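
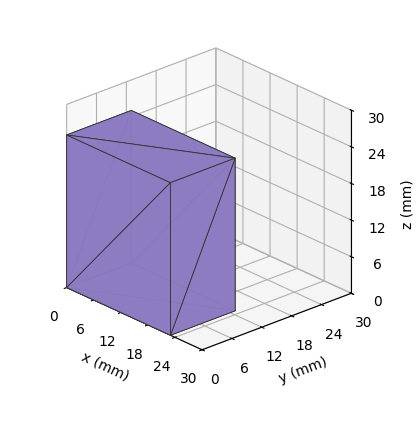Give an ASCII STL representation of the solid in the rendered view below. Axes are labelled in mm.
Reading the render: the shape is a rectangular box, roughly 23 × 13 mm footprint and 25 mm tall (dimensions read to the nearest mm from the axis ticks). For the STL, each face is triangulated and given an outward normal.

solid part
  facet normal 0.0000 0.0000 -1.0000
    outer loop
      vertex 23.00 13.00 0.00
      vertex 23.00 0.00 0.00
      vertex 0.00 0.00 0.00
    endloop
  endfacet
  facet normal 0.0000 0.0000 -1.0000
    outer loop
      vertex 0.00 13.00 0.00
      vertex 23.00 13.00 0.00
      vertex 0.00 0.00 0.00
    endloop
  endfacet
  facet normal 0.0000 0.0000 1.0000
    outer loop
      vertex 0.00 0.00 25.00
      vertex 23.00 0.00 25.00
      vertex 23.00 13.00 25.00
    endloop
  endfacet
  facet normal 0.0000 0.0000 1.0000
    outer loop
      vertex 0.00 0.00 25.00
      vertex 23.00 13.00 25.00
      vertex 0.00 13.00 25.00
    endloop
  endfacet
  facet normal 0.0000 -1.0000 0.0000
    outer loop
      vertex 0.00 0.00 0.00
      vertex 23.00 0.00 0.00
      vertex 23.00 0.00 25.00
    endloop
  endfacet
  facet normal 0.0000 -1.0000 0.0000
    outer loop
      vertex 0.00 0.00 0.00
      vertex 23.00 0.00 25.00
      vertex 0.00 0.00 25.00
    endloop
  endfacet
  facet normal 0.0000 1.0000 0.0000
    outer loop
      vertex 23.00 13.00 25.00
      vertex 23.00 13.00 0.00
      vertex 0.00 13.00 0.00
    endloop
  endfacet
  facet normal 0.0000 1.0000 0.0000
    outer loop
      vertex 0.00 13.00 25.00
      vertex 23.00 13.00 25.00
      vertex 0.00 13.00 0.00
    endloop
  endfacet
  facet normal -1.0000 0.0000 0.0000
    outer loop
      vertex 0.00 13.00 25.00
      vertex 0.00 13.00 0.00
      vertex 0.00 0.00 0.00
    endloop
  endfacet
  facet normal -1.0000 0.0000 0.0000
    outer loop
      vertex 0.00 0.00 25.00
      vertex 0.00 13.00 25.00
      vertex 0.00 0.00 0.00
    endloop
  endfacet
  facet normal 1.0000 0.0000 0.0000
    outer loop
      vertex 23.00 0.00 0.00
      vertex 23.00 13.00 0.00
      vertex 23.00 13.00 25.00
    endloop
  endfacet
  facet normal 1.0000 0.0000 0.0000
    outer loop
      vertex 23.00 0.00 0.00
      vertex 23.00 13.00 25.00
      vertex 23.00 0.00 25.00
    endloop
  endfacet
endsolid part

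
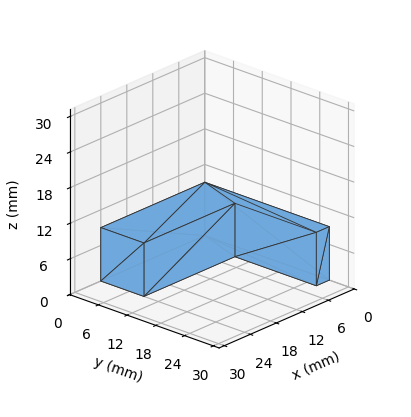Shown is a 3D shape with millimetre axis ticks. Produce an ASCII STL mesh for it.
Reading the render: the shape is an L-shaped prism: outer 24 × 26 mm, arm thicknesses ≈ 9 mm (horizontal) and 3 mm (vertical), extruded 9 mm in z (dimensions read to the nearest mm from the axis ticks). For the STL, each face is triangulated and given an outward normal.

solid part
  facet normal 0.0000 0.0000 -1.0000
    outer loop
      vertex 24.000 9.000 0.000
      vertex 24.000 0.000 0.000
      vertex 0.000 0.000 0.000
    endloop
  endfacet
  facet normal 0.0000 0.0000 -1.0000
    outer loop
      vertex 3.000 9.000 0.000
      vertex 24.000 9.000 0.000
      vertex 0.000 0.000 0.000
    endloop
  endfacet
  facet normal 0.0000 0.0000 -1.0000
    outer loop
      vertex 3.000 26.000 0.000
      vertex 3.000 9.000 0.000
      vertex 0.000 0.000 0.000
    endloop
  endfacet
  facet normal 0.0000 0.0000 -1.0000
    outer loop
      vertex 0.000 26.000 0.000
      vertex 3.000 26.000 0.000
      vertex 0.000 0.000 0.000
    endloop
  endfacet
  facet normal 0.0000 0.0000 1.0000
    outer loop
      vertex 0.000 0.000 9.000
      vertex 24.000 0.000 9.000
      vertex 24.000 9.000 9.000
    endloop
  endfacet
  facet normal 0.0000 0.0000 1.0000
    outer loop
      vertex 0.000 0.000 9.000
      vertex 24.000 9.000 9.000
      vertex 3.000 9.000 9.000
    endloop
  endfacet
  facet normal 0.0000 0.0000 1.0000
    outer loop
      vertex 0.000 0.000 9.000
      vertex 3.000 9.000 9.000
      vertex 3.000 26.000 9.000
    endloop
  endfacet
  facet normal 0.0000 0.0000 1.0000
    outer loop
      vertex 0.000 0.000 9.000
      vertex 3.000 26.000 9.000
      vertex 0.000 26.000 9.000
    endloop
  endfacet
  facet normal 0.0000 -1.0000 0.0000
    outer loop
      vertex 0.000 0.000 0.000
      vertex 24.000 0.000 0.000
      vertex 24.000 0.000 9.000
    endloop
  endfacet
  facet normal 0.0000 -1.0000 0.0000
    outer loop
      vertex 0.000 0.000 0.000
      vertex 24.000 0.000 9.000
      vertex 0.000 0.000 9.000
    endloop
  endfacet
  facet normal 1.0000 0.0000 0.0000
    outer loop
      vertex 24.000 0.000 0.000
      vertex 24.000 9.000 0.000
      vertex 24.000 9.000 9.000
    endloop
  endfacet
  facet normal 1.0000 0.0000 0.0000
    outer loop
      vertex 24.000 0.000 0.000
      vertex 24.000 9.000 9.000
      vertex 24.000 0.000 9.000
    endloop
  endfacet
  facet normal 0.0000 1.0000 0.0000
    outer loop
      vertex 24.000 9.000 0.000
      vertex 3.000 9.000 0.000
      vertex 3.000 9.000 9.000
    endloop
  endfacet
  facet normal 0.0000 1.0000 0.0000
    outer loop
      vertex 24.000 9.000 0.000
      vertex 3.000 9.000 9.000
      vertex 24.000 9.000 9.000
    endloop
  endfacet
  facet normal 1.0000 0.0000 0.0000
    outer loop
      vertex 3.000 9.000 0.000
      vertex 3.000 26.000 0.000
      vertex 3.000 26.000 9.000
    endloop
  endfacet
  facet normal 1.0000 0.0000 0.0000
    outer loop
      vertex 3.000 9.000 0.000
      vertex 3.000 26.000 9.000
      vertex 3.000 9.000 9.000
    endloop
  endfacet
  facet normal 0.0000 1.0000 0.0000
    outer loop
      vertex 3.000 26.000 0.000
      vertex 0.000 26.000 0.000
      vertex 0.000 26.000 9.000
    endloop
  endfacet
  facet normal 0.0000 1.0000 0.0000
    outer loop
      vertex 3.000 26.000 0.000
      vertex 0.000 26.000 9.000
      vertex 3.000 26.000 9.000
    endloop
  endfacet
  facet normal -1.0000 0.0000 0.0000
    outer loop
      vertex 0.000 26.000 0.000
      vertex 0.000 0.000 0.000
      vertex 0.000 0.000 9.000
    endloop
  endfacet
  facet normal -1.0000 0.0000 0.0000
    outer loop
      vertex 0.000 26.000 0.000
      vertex 0.000 0.000 9.000
      vertex 0.000 26.000 9.000
    endloop
  endfacet
endsolid part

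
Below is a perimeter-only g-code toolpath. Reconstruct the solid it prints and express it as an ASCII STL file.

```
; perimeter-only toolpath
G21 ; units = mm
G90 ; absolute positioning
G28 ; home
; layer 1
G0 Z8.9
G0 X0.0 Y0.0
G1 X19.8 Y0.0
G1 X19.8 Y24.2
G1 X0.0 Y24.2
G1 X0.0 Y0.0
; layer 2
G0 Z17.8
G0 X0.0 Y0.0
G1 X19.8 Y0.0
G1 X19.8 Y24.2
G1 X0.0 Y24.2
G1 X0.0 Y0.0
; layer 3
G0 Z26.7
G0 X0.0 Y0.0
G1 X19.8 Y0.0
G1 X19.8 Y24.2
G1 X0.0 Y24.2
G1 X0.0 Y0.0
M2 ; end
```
solid part
  facet normal 0.0000 0.0000 -1.0000
    outer loop
      vertex 19.8 24.2 0.0
      vertex 19.8 0.0 0.0
      vertex 0.0 0.0 0.0
    endloop
  endfacet
  facet normal 0.0000 0.0000 -1.0000
    outer loop
      vertex 0.0 24.2 0.0
      vertex 19.8 24.2 0.0
      vertex 0.0 0.0 0.0
    endloop
  endfacet
  facet normal 0.0000 0.0000 1.0000
    outer loop
      vertex 0.0 0.0 26.7
      vertex 19.8 0.0 26.7
      vertex 19.8 24.2 26.7
    endloop
  endfacet
  facet normal 0.0000 0.0000 1.0000
    outer loop
      vertex 0.0 0.0 26.7
      vertex 19.8 24.2 26.7
      vertex 0.0 24.2 26.7
    endloop
  endfacet
  facet normal 0.0000 -1.0000 0.0000
    outer loop
      vertex 0.0 0.0 0.0
      vertex 19.8 0.0 0.0
      vertex 19.8 0.0 26.7
    endloop
  endfacet
  facet normal 0.0000 -1.0000 0.0000
    outer loop
      vertex 0.0 0.0 0.0
      vertex 19.8 0.0 26.7
      vertex 0.0 0.0 26.7
    endloop
  endfacet
  facet normal 0.0000 1.0000 0.0000
    outer loop
      vertex 19.8 24.2 26.7
      vertex 19.8 24.2 0.0
      vertex 0.0 24.2 0.0
    endloop
  endfacet
  facet normal 0.0000 1.0000 0.0000
    outer loop
      vertex 0.0 24.2 26.7
      vertex 19.8 24.2 26.7
      vertex 0.0 24.2 0.0
    endloop
  endfacet
  facet normal -1.0000 0.0000 0.0000
    outer loop
      vertex 0.0 24.2 26.7
      vertex 0.0 24.2 0.0
      vertex 0.0 0.0 0.0
    endloop
  endfacet
  facet normal -1.0000 0.0000 0.0000
    outer loop
      vertex 0.0 0.0 26.7
      vertex 0.0 24.2 26.7
      vertex 0.0 0.0 0.0
    endloop
  endfacet
  facet normal 1.0000 0.0000 0.0000
    outer loop
      vertex 19.8 0.0 0.0
      vertex 19.8 24.2 0.0
      vertex 19.8 24.2 26.7
    endloop
  endfacet
  facet normal 1.0000 0.0000 0.0000
    outer loop
      vertex 19.8 0.0 0.0
      vertex 19.8 24.2 26.7
      vertex 19.8 0.0 26.7
    endloop
  endfacet
endsolid part

The G0 Z moves step by Δz≈8.9 mm. Every layer's G1 loop is the same polygon, so the solid is a straight extrusion of it from z=0 to z≈26.7. Closing with flat bottom and top caps and triangulating gives 12 facets — a rectangular box, roughly 19.8 × 24.2 mm footprint and 26.7 mm tall.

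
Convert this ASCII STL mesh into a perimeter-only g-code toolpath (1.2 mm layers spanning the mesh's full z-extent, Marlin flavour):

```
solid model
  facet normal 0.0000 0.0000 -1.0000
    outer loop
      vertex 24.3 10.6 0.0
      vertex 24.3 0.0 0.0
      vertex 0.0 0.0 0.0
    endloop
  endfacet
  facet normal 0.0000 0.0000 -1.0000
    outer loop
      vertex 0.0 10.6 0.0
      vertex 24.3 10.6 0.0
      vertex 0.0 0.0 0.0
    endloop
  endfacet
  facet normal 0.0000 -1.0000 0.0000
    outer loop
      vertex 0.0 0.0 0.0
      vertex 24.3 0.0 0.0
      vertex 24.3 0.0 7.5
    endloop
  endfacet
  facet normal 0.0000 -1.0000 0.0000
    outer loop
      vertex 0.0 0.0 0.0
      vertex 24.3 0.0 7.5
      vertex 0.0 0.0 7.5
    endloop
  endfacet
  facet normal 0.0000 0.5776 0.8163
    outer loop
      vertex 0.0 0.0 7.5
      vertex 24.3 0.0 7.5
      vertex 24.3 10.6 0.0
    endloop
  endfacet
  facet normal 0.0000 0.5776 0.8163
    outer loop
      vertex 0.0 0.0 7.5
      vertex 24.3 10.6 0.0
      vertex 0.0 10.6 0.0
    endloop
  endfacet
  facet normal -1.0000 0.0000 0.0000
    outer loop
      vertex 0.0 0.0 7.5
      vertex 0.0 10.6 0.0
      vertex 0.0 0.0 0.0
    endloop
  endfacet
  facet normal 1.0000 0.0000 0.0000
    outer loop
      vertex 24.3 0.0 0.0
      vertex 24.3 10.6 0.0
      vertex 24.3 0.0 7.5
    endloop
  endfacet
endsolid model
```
; perimeter-only toolpath
G21 ; units = mm
G90 ; absolute positioning
G28 ; home
; layer 1
G0 Z1.2
G0 X0.0 Y0.0
G1 X24.3 Y0.0
G1 X24.3 Y8.8
G1 X0.0 Y8.8
G1 X0.0 Y0.0
; layer 2
G0 Z2.5
G0 X0.0 Y0.0
G1 X24.3 Y0.0
G1 X24.3 Y7.1
G1 X0.0 Y7.1
G1 X0.0 Y0.0
; layer 3
G0 Z3.8
G0 X0.0 Y0.0
G1 X24.3 Y0.0
G1 X24.3 Y5.3
G1 X0.0 Y5.3
G1 X0.0 Y0.0
; layer 4
G0 Z5.0
G0 X0.0 Y0.0
G1 X24.3 Y0.0
G1 X24.3 Y3.5
G1 X0.0 Y3.5
G1 X0.0 Y0.0
; layer 5
G0 Z6.2
G0 X0.0 Y0.0
G1 X24.3 Y0.0
G1 X24.3 Y1.8
G1 X0.0 Y1.8
G1 X0.0 Y0.0
M2 ; end

The solid is a wedge (ramp): 24.3 × 10.6 mm base, rising to 7.5 mm along the y=0 edge and sloping linearly to z=0 at y=10.6. Slicing at Δz = 1.2 mm — 6 equal slices spanning the solid's height, so layer i sits at z = i·h/6 — gives 5 non-empty perimeters. Each is a 4-segment closed polygon; G0 lifts to the layer z and rapids to the start vertex, then G1 traces the edges. The cross-section shrinks linearly with z (the slice at the apex is degenerate and omitted).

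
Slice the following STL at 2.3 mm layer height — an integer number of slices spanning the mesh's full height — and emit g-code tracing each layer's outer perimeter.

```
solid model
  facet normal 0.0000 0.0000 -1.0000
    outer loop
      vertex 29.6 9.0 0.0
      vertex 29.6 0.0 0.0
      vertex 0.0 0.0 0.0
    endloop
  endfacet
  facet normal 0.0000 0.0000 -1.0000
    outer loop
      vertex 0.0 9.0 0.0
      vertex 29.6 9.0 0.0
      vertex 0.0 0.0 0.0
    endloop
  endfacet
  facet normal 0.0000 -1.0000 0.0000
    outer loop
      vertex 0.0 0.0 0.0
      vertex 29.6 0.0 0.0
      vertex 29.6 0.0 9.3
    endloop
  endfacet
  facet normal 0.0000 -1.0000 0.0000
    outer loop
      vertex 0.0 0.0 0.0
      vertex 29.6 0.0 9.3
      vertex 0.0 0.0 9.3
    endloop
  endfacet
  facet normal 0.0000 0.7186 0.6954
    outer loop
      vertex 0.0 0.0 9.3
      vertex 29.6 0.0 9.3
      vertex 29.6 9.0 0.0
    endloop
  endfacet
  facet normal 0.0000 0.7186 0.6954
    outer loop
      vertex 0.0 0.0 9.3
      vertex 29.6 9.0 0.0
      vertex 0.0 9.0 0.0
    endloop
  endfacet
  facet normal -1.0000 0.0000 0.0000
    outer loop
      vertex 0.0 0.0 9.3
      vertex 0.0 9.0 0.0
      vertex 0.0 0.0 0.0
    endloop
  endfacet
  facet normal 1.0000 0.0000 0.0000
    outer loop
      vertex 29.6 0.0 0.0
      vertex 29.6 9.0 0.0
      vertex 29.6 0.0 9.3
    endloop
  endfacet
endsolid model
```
; perimeter-only toolpath
G21 ; units = mm
G90 ; absolute positioning
G28 ; home
; layer 1
G0 Z2.3
G0 X0.0 Y0.0
G1 X29.6 Y0.0
G1 X29.6 Y6.8
G1 X0.0 Y6.8
G1 X0.0 Y0.0
; layer 2
G0 Z4.7
G0 X0.0 Y0.0
G1 X29.6 Y0.0
G1 X29.6 Y4.5
G1 X0.0 Y4.5
G1 X0.0 Y0.0
; layer 3
G0 Z7.0
G0 X0.0 Y0.0
G1 X29.6 Y0.0
G1 X29.6 Y2.2
G1 X0.0 Y2.2
G1 X0.0 Y0.0
M2 ; end

The solid is a wedge (ramp): 29.6 × 9 mm base, rising to 9.3 mm along the y=0 edge and sloping linearly to z=0 at y=9. Slicing at Δz = 2.3 mm — 4 equal slices spanning the solid's height, so layer i sits at z = i·h/4 — gives 3 non-empty perimeters. Each is a 4-segment closed polygon; G0 lifts to the layer z and rapids to the start vertex, then G1 traces the edges. The cross-section shrinks linearly with z (the slice at the apex is degenerate and omitted).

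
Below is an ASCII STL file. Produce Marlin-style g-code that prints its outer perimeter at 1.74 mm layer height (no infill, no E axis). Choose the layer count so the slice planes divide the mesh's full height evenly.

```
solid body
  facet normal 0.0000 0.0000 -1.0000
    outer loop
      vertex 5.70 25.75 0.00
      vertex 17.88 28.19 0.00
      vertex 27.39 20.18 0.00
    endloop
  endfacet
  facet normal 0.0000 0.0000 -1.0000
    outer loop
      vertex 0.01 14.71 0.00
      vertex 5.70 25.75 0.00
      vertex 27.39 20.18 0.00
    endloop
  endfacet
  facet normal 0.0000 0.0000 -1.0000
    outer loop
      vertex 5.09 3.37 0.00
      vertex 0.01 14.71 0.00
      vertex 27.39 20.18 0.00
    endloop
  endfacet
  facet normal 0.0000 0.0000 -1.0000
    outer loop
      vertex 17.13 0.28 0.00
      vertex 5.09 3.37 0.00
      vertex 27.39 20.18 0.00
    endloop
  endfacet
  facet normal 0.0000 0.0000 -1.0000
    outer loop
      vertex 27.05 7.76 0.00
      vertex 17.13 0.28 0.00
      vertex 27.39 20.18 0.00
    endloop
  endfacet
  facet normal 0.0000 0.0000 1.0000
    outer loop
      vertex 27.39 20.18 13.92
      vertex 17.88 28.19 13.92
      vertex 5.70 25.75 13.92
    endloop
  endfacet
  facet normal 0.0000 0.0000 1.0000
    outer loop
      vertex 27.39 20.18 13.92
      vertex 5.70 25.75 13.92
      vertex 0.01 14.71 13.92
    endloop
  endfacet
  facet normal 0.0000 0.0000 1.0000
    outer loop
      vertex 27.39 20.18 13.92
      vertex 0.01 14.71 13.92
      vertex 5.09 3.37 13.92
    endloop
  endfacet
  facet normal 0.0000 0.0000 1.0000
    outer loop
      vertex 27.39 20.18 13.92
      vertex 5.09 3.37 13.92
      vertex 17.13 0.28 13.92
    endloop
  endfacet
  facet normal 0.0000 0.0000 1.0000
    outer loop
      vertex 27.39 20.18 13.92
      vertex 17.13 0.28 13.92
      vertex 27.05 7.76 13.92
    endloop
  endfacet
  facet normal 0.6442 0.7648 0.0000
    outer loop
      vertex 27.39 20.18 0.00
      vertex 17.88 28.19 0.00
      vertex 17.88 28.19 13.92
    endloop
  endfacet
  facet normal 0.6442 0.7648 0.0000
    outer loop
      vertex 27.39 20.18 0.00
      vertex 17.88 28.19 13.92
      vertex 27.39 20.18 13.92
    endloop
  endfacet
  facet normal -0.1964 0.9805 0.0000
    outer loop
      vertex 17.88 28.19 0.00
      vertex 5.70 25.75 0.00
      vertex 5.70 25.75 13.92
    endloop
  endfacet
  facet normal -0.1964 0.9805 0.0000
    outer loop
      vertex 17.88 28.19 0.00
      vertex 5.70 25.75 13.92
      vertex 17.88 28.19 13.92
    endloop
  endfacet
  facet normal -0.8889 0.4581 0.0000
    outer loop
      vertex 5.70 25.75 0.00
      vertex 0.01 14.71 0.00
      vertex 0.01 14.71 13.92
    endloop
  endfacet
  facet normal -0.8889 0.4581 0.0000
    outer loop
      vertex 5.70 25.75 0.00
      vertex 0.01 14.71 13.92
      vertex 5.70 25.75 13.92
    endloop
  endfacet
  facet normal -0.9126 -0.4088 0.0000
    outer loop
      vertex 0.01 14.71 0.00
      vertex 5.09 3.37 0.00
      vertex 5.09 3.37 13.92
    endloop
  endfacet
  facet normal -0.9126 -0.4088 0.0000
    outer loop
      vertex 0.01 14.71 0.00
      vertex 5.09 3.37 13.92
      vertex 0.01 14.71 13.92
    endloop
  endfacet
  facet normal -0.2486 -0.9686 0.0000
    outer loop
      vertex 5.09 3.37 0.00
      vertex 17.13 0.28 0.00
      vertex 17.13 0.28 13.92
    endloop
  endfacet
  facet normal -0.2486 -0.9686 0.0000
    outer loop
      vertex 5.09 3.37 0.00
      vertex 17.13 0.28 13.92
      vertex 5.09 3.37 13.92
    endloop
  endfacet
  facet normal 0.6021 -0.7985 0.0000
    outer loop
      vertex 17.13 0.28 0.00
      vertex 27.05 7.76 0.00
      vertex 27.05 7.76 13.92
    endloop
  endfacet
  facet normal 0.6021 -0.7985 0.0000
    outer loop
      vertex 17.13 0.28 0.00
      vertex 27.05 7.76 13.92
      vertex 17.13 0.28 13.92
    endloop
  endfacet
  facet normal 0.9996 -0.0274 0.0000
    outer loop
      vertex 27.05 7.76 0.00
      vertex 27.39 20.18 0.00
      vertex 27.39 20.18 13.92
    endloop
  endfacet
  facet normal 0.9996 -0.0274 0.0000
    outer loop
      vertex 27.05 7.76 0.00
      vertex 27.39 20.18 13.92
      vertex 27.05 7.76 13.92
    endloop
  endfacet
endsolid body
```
; perimeter-only toolpath
G21 ; units = mm
G90 ; absolute positioning
G28 ; home
; layer 1
G0 Z1.74
G0 X27.39 Y20.18
G1 X17.88 Y28.19
G1 X5.70 Y25.75
G1 X0.01 Y14.71
G1 X5.09 Y3.37
G1 X17.13 Y0.28
G1 X27.05 Y7.76
G1 X27.39 Y20.18
; layer 2
G0 Z3.48
G0 X27.39 Y20.18
G1 X17.88 Y28.19
G1 X5.70 Y25.75
G1 X0.01 Y14.71
G1 X5.09 Y3.37
G1 X17.13 Y0.28
G1 X27.05 Y7.76
G1 X27.39 Y20.18
; layer 3
G0 Z5.22
G0 X27.39 Y20.18
G1 X17.88 Y28.19
G1 X5.70 Y25.75
G1 X0.01 Y14.71
G1 X5.09 Y3.37
G1 X17.13 Y0.28
G1 X27.05 Y7.76
G1 X27.39 Y20.18
; layer 4
G0 Z6.96
G0 X27.39 Y20.18
G1 X17.88 Y28.19
G1 X5.70 Y25.75
G1 X0.01 Y14.71
G1 X5.09 Y3.37
G1 X17.13 Y0.28
G1 X27.05 Y7.76
G1 X27.39 Y20.18
; layer 5
G0 Z8.70
G0 X27.39 Y20.18
G1 X17.88 Y28.19
G1 X5.70 Y25.75
G1 X0.01 Y14.71
G1 X5.09 Y3.37
G1 X17.13 Y0.28
G1 X27.05 Y7.76
G1 X27.39 Y20.18
; layer 6
G0 Z10.44
G0 X27.39 Y20.18
G1 X17.88 Y28.19
G1 X5.70 Y25.75
G1 X0.01 Y14.71
G1 X5.09 Y3.37
G1 X17.13 Y0.28
G1 X27.05 Y7.76
G1 X27.39 Y20.18
; layer 7
G0 Z12.18
G0 X27.39 Y20.18
G1 X17.88 Y28.19
G1 X5.70 Y25.75
G1 X0.01 Y14.71
G1 X5.09 Y3.37
G1 X17.13 Y0.28
G1 X27.05 Y7.76
G1 X27.39 Y20.18
; layer 8
G0 Z13.92
G0 X27.39 Y20.18
G1 X17.88 Y28.19
G1 X5.70 Y25.75
G1 X0.01 Y14.71
G1 X5.09 Y3.37
G1 X17.13 Y0.28
G1 X27.05 Y7.76
G1 X27.39 Y20.18
M2 ; end

The solid is a regular 7-sided prism (a cylinder approximated with 7 flat sides), circumscribed radius ≈ 14.3 mm, height ≈ 13.9 mm. Slicing at Δz = 1.74 mm — 8 equal slices spanning the solid's height, so layer i sits at z = i·h/8 — gives 8 non-empty perimeters. Each is a 7-segment closed polygon; G0 lifts to the layer z and rapids to the start vertex, then G1 traces the edges.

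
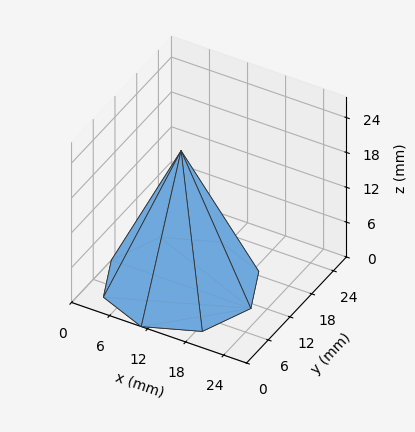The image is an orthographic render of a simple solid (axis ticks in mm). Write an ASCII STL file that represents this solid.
Reading the render: the shape is a regular 8-sided pyramid, base circumscribed radius ≈ 11 mm, apex at z ≈ 23 mm (dimensions read to the nearest mm from the axis ticks). For the STL, each face is triangulated and given an outward normal.

solid part
  facet normal 0.0000 0.0000 -1.0000
    outer loop
      vertex 11.0 22.0 0.0
      vertex 18.8 18.8 0.0
      vertex 22.0 11.0 0.0
    endloop
  endfacet
  facet normal 0.0000 0.0000 -1.0000
    outer loop
      vertex 3.2 18.8 0.0
      vertex 11.0 22.0 0.0
      vertex 22.0 11.0 0.0
    endloop
  endfacet
  facet normal 0.0000 0.0000 -1.0000
    outer loop
      vertex 0.0 11.0 0.0
      vertex 3.2 18.8 0.0
      vertex 22.0 11.0 0.0
    endloop
  endfacet
  facet normal 0.0000 0.0000 -1.0000
    outer loop
      vertex 3.2 3.2 0.0
      vertex 0.0 11.0 0.0
      vertex 22.0 11.0 0.0
    endloop
  endfacet
  facet normal 0.0000 0.0000 -1.0000
    outer loop
      vertex 11.0 0.0 0.0
      vertex 3.2 3.2 0.0
      vertex 22.0 11.0 0.0
    endloop
  endfacet
  facet normal 0.0000 0.0000 -1.0000
    outer loop
      vertex 18.8 3.2 0.0
      vertex 11.0 0.0 0.0
      vertex 22.0 11.0 0.0
    endloop
  endfacet
  facet normal 0.8460 0.3471 0.4046
    outer loop
      vertex 22.0 11.0 0.0
      vertex 18.8 18.8 0.0
      vertex 11.0 11.0 23.0
    endloop
  endfacet
  facet normal 0.3471 0.8460 0.4046
    outer loop
      vertex 18.8 18.8 0.0
      vertex 11.0 22.0 0.0
      vertex 11.0 11.0 23.0
    endloop
  endfacet
  facet normal -0.3471 0.8460 0.4046
    outer loop
      vertex 11.0 22.0 0.0
      vertex 3.2 18.8 0.0
      vertex 11.0 11.0 23.0
    endloop
  endfacet
  facet normal -0.8460 0.3471 0.4046
    outer loop
      vertex 3.2 18.8 0.0
      vertex 0.0 11.0 0.0
      vertex 11.0 11.0 23.0
    endloop
  endfacet
  facet normal -0.8460 -0.3471 0.4046
    outer loop
      vertex 0.0 11.0 0.0
      vertex 3.2 3.2 0.0
      vertex 11.0 11.0 23.0
    endloop
  endfacet
  facet normal -0.3471 -0.8460 0.4046
    outer loop
      vertex 3.2 3.2 0.0
      vertex 11.0 0.0 0.0
      vertex 11.0 11.0 23.0
    endloop
  endfacet
  facet normal 0.3471 -0.8460 0.4046
    outer loop
      vertex 11.0 0.0 0.0
      vertex 18.8 3.2 0.0
      vertex 11.0 11.0 23.0
    endloop
  endfacet
  facet normal 0.8460 -0.3471 0.4046
    outer loop
      vertex 18.8 3.2 0.0
      vertex 22.0 11.0 0.0
      vertex 11.0 11.0 23.0
    endloop
  endfacet
endsolid part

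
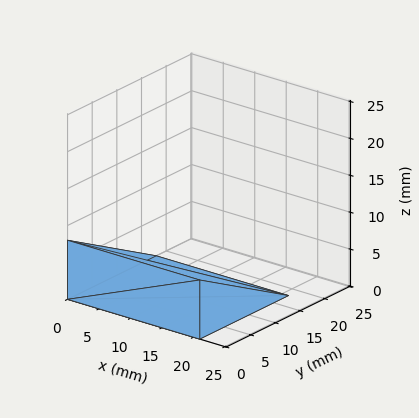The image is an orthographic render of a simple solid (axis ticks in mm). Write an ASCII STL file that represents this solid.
Reading the render: the shape is a wedge (ramp): 21 × 18 mm base, rising to 8 mm along the y=0 edge and sloping linearly to z=0 at y=18 (dimensions read to the nearest mm from the axis ticks). For the STL, each face is triangulated and given an outward normal.

solid part
  facet normal 0.0000 0.0000 -1.0000
    outer loop
      vertex 21.00 18.00 0.00
      vertex 21.00 0.00 0.00
      vertex 0.00 0.00 0.00
    endloop
  endfacet
  facet normal 0.0000 0.0000 -1.0000
    outer loop
      vertex 0.00 18.00 0.00
      vertex 21.00 18.00 0.00
      vertex 0.00 0.00 0.00
    endloop
  endfacet
  facet normal 0.0000 -1.0000 0.0000
    outer loop
      vertex 0.00 0.00 0.00
      vertex 21.00 0.00 0.00
      vertex 21.00 0.00 8.00
    endloop
  endfacet
  facet normal 0.0000 -1.0000 0.0000
    outer loop
      vertex 0.00 0.00 0.00
      vertex 21.00 0.00 8.00
      vertex 0.00 0.00 8.00
    endloop
  endfacet
  facet normal 0.0000 0.4061 0.9138
    outer loop
      vertex 0.00 0.00 8.00
      vertex 21.00 0.00 8.00
      vertex 21.00 18.00 0.00
    endloop
  endfacet
  facet normal 0.0000 0.4061 0.9138
    outer loop
      vertex 0.00 0.00 8.00
      vertex 21.00 18.00 0.00
      vertex 0.00 18.00 0.00
    endloop
  endfacet
  facet normal -1.0000 0.0000 0.0000
    outer loop
      vertex 0.00 0.00 8.00
      vertex 0.00 18.00 0.00
      vertex 0.00 0.00 0.00
    endloop
  endfacet
  facet normal 1.0000 0.0000 0.0000
    outer loop
      vertex 21.00 0.00 0.00
      vertex 21.00 18.00 0.00
      vertex 21.00 0.00 8.00
    endloop
  endfacet
endsolid part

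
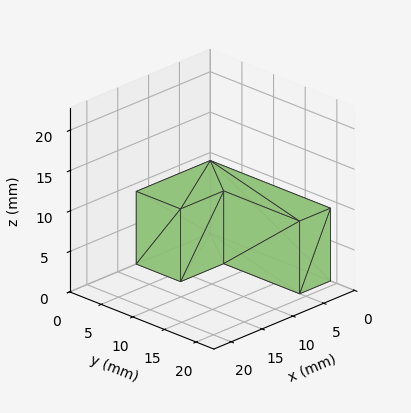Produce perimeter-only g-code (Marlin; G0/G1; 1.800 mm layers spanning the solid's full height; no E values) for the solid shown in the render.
Reading the render: the shape is an L-shaped prism: outer 12 × 19 mm, arm thicknesses ≈ 7 mm (horizontal) and 5 mm (vertical), extruded 9 mm in z (dimensions read to the nearest mm from the axis ticks). For the g-code, the solid's height is divided into equal slices at the stated Δz and each level perimeter traced with G1 moves after a G0 lift.

; perimeter-only toolpath
G21 ; units = mm
G90 ; absolute positioning
G28 ; home
; layer 1
G0 Z1.800
G0 X0.000 Y0.000
G1 X12.000 Y0.000
G1 X12.000 Y7.000
G1 X5.000 Y7.000
G1 X5.000 Y19.000
G1 X0.000 Y19.000
G1 X0.000 Y0.000
; layer 2
G0 Z3.600
G0 X0.000 Y0.000
G1 X12.000 Y0.000
G1 X12.000 Y7.000
G1 X5.000 Y7.000
G1 X5.000 Y19.000
G1 X0.000 Y19.000
G1 X0.000 Y0.000
; layer 3
G0 Z5.400
G0 X0.000 Y0.000
G1 X12.000 Y0.000
G1 X12.000 Y7.000
G1 X5.000 Y7.000
G1 X5.000 Y19.000
G1 X0.000 Y19.000
G1 X0.000 Y0.000
; layer 4
G0 Z7.200
G0 X0.000 Y0.000
G1 X12.000 Y0.000
G1 X12.000 Y7.000
G1 X5.000 Y7.000
G1 X5.000 Y19.000
G1 X0.000 Y19.000
G1 X0.000 Y0.000
; layer 5
G0 Z9.000
G0 X0.000 Y0.000
G1 X12.000 Y0.000
G1 X12.000 Y7.000
G1 X5.000 Y7.000
G1 X5.000 Y19.000
G1 X0.000 Y19.000
G1 X0.000 Y0.000
M2 ; end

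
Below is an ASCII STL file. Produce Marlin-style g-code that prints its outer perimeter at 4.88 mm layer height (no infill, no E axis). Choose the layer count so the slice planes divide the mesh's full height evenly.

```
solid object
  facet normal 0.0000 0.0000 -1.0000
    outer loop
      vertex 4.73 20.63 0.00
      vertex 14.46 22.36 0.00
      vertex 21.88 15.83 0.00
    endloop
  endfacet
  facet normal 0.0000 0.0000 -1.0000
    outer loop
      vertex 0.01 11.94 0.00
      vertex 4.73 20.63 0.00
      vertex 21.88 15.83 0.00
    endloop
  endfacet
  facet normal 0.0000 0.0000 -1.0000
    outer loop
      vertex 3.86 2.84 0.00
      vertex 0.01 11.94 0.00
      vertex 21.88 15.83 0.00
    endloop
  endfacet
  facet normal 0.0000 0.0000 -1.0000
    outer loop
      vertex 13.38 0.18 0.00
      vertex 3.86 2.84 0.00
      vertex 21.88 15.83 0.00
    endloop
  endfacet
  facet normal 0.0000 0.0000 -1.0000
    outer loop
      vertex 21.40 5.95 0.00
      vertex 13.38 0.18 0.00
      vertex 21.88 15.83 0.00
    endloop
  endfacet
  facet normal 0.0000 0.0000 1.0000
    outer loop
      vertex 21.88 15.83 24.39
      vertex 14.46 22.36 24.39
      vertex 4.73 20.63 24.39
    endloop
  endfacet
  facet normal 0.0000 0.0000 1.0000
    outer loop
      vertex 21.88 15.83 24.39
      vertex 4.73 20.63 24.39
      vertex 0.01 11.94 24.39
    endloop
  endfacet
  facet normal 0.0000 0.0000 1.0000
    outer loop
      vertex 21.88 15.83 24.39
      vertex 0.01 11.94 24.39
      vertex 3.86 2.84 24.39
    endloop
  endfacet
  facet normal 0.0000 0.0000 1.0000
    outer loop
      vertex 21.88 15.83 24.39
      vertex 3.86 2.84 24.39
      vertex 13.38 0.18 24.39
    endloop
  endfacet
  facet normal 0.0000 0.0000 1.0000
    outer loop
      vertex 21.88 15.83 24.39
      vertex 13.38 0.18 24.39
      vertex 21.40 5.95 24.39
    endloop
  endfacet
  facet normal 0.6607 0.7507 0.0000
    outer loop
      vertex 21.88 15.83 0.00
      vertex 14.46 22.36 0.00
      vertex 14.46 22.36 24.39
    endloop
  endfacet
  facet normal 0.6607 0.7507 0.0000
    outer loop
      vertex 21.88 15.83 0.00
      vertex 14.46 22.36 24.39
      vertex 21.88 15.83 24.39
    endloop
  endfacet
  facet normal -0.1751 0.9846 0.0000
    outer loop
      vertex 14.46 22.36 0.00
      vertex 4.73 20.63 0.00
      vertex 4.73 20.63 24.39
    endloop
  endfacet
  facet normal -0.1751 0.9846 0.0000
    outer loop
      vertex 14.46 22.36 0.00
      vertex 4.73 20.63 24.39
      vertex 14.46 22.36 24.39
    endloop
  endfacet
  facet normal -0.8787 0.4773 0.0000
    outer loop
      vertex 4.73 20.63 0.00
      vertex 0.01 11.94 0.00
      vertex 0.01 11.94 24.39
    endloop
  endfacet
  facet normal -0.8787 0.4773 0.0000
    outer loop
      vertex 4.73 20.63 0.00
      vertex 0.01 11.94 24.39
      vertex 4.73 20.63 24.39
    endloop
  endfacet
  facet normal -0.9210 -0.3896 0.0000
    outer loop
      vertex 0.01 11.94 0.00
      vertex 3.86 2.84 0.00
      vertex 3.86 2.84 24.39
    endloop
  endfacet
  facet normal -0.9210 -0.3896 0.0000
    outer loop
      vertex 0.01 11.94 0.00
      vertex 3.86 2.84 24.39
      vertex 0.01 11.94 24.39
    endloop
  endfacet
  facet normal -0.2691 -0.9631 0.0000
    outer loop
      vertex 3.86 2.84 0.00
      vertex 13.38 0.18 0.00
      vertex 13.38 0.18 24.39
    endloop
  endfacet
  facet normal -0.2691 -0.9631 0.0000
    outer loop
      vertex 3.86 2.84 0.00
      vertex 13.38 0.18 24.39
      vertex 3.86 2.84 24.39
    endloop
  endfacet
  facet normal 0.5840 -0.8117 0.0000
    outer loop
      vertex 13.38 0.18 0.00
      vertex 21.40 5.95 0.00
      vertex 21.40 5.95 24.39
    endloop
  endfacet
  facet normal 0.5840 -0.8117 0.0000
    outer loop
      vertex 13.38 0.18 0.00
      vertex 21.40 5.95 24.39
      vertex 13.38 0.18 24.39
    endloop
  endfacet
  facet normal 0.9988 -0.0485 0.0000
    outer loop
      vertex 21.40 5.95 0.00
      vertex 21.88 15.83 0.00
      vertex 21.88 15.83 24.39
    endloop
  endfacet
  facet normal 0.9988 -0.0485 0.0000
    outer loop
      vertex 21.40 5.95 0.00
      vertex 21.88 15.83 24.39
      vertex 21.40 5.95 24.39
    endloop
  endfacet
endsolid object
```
; perimeter-only toolpath
G21 ; units = mm
G90 ; absolute positioning
G28 ; home
; layer 1
G0 Z4.88
G0 X21.88 Y15.83
G1 X14.46 Y22.36
G1 X4.73 Y20.63
G1 X0.01 Y11.94
G1 X3.86 Y2.84
G1 X13.38 Y0.18
G1 X21.40 Y5.95
G1 X21.88 Y15.83
; layer 2
G0 Z9.76
G0 X21.88 Y15.83
G1 X14.46 Y22.36
G1 X4.73 Y20.63
G1 X0.01 Y11.94
G1 X3.86 Y2.84
G1 X13.38 Y0.18
G1 X21.40 Y5.95
G1 X21.88 Y15.83
; layer 3
G0 Z14.63
G0 X21.88 Y15.83
G1 X14.46 Y22.36
G1 X4.73 Y20.63
G1 X0.01 Y11.94
G1 X3.86 Y2.84
G1 X13.38 Y0.18
G1 X21.40 Y5.95
G1 X21.88 Y15.83
; layer 4
G0 Z19.51
G0 X21.88 Y15.83
G1 X14.46 Y22.36
G1 X4.73 Y20.63
G1 X0.01 Y11.94
G1 X3.86 Y2.84
G1 X13.38 Y0.18
G1 X21.40 Y5.95
G1 X21.88 Y15.83
; layer 5
G0 Z24.39
G0 X21.88 Y15.83
G1 X14.46 Y22.36
G1 X4.73 Y20.63
G1 X0.01 Y11.94
G1 X3.86 Y2.84
G1 X13.38 Y0.18
G1 X21.40 Y5.95
G1 X21.88 Y15.83
M2 ; end

The solid is a regular 7-sided prism (a cylinder approximated with 7 flat sides), circumscribed radius ≈ 11.4 mm, height ≈ 24.4 mm. Slicing at Δz = 4.88 mm — 5 equal slices spanning the solid's height, so layer i sits at z = i·h/5 — gives 5 non-empty perimeters. Each is a 7-segment closed polygon; G0 lifts to the layer z and rapids to the start vertex, then G1 traces the edges.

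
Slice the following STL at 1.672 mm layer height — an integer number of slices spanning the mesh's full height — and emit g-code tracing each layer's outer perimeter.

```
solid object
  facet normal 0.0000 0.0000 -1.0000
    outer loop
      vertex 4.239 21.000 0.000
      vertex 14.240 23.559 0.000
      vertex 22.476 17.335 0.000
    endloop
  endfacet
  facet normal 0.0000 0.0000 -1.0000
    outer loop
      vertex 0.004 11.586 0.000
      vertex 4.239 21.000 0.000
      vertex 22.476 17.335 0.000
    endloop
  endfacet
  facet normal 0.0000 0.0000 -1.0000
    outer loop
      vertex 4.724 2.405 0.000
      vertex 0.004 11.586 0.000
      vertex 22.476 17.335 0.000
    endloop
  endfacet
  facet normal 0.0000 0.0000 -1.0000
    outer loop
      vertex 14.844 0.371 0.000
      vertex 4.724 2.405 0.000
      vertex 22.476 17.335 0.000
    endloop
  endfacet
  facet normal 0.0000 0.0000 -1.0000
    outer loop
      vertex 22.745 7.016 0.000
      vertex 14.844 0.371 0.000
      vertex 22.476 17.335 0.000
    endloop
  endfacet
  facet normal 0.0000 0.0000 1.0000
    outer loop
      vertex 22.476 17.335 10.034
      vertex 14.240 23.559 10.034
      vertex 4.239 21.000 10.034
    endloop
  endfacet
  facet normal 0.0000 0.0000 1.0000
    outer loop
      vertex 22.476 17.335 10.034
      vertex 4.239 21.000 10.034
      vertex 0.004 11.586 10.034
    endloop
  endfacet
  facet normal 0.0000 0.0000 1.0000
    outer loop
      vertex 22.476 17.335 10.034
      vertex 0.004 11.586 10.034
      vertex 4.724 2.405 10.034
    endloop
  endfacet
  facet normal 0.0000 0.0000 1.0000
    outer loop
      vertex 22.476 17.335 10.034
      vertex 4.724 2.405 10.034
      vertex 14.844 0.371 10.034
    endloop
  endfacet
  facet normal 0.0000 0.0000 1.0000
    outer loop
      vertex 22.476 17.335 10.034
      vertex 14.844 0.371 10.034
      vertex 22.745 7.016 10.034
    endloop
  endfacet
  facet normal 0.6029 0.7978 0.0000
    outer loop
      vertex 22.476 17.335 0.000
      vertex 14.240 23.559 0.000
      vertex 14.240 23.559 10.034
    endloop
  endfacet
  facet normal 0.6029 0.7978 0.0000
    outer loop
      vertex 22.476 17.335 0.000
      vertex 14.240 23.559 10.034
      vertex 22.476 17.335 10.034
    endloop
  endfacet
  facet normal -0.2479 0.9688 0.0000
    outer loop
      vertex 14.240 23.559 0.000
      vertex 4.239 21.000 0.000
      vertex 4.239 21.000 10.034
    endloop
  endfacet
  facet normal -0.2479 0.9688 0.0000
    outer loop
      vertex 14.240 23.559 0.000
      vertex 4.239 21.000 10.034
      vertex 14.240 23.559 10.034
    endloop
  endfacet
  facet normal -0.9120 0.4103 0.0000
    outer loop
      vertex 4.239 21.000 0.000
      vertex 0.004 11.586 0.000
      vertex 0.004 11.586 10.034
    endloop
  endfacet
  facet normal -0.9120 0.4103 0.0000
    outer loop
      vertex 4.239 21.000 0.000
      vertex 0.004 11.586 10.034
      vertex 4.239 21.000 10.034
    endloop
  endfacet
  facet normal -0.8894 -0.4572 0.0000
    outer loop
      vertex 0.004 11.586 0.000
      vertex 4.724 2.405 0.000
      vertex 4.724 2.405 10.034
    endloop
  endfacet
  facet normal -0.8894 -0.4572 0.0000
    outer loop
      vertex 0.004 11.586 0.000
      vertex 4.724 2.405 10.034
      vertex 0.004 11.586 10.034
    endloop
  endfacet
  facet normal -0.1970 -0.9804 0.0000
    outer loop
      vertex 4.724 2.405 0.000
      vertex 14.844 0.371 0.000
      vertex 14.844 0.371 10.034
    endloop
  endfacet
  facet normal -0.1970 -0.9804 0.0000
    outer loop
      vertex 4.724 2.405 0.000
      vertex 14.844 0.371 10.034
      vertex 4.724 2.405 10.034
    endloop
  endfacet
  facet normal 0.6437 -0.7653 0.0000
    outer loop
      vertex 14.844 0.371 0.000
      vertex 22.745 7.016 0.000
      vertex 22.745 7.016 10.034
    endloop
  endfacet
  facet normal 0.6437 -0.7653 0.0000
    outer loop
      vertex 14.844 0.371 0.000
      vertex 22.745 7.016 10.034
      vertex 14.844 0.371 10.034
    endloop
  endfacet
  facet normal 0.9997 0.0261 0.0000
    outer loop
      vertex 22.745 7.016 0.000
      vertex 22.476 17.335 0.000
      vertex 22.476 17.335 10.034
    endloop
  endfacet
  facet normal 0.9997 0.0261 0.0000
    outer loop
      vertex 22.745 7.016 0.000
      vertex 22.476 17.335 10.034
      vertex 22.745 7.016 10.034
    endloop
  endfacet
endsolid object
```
; perimeter-only toolpath
G21 ; units = mm
G90 ; absolute positioning
G28 ; home
; layer 1
G0 Z1.672
G0 X22.476 Y17.335
G1 X14.240 Y23.559
G1 X4.239 Y21.000
G1 X0.004 Y11.586
G1 X4.724 Y2.405
G1 X14.844 Y0.371
G1 X22.745 Y7.016
G1 X22.476 Y17.335
; layer 2
G0 Z3.345
G0 X22.476 Y17.335
G1 X14.240 Y23.559
G1 X4.239 Y21.000
G1 X0.004 Y11.586
G1 X4.724 Y2.405
G1 X14.844 Y0.371
G1 X22.745 Y7.016
G1 X22.476 Y17.335
; layer 3
G0 Z5.017
G0 X22.476 Y17.335
G1 X14.240 Y23.559
G1 X4.239 Y21.000
G1 X0.004 Y11.586
G1 X4.724 Y2.405
G1 X14.844 Y0.371
G1 X22.745 Y7.016
G1 X22.476 Y17.335
; layer 4
G0 Z6.689
G0 X22.476 Y17.335
G1 X14.240 Y23.559
G1 X4.239 Y21.000
G1 X0.004 Y11.586
G1 X4.724 Y2.405
G1 X14.844 Y0.371
G1 X22.745 Y7.016
G1 X22.476 Y17.335
; layer 5
G0 Z8.362
G0 X22.476 Y17.335
G1 X14.240 Y23.559
G1 X4.239 Y21.000
G1 X0.004 Y11.586
G1 X4.724 Y2.405
G1 X14.844 Y0.371
G1 X22.745 Y7.016
G1 X22.476 Y17.335
; layer 6
G0 Z10.034
G0 X22.476 Y17.335
G1 X14.240 Y23.559
G1 X4.239 Y21.000
G1 X0.004 Y11.586
G1 X4.724 Y2.405
G1 X14.844 Y0.371
G1 X22.745 Y7.016
G1 X22.476 Y17.335
M2 ; end

The solid is a regular 7-sided prism (a cylinder approximated with 7 flat sides), circumscribed radius ≈ 11.9 mm, height ≈ 10 mm. Slicing at Δz = 1.672 mm — 6 equal slices spanning the solid's height, so layer i sits at z = i·h/6 — gives 6 non-empty perimeters. Each is a 7-segment closed polygon; G0 lifts to the layer z and rapids to the start vertex, then G1 traces the edges.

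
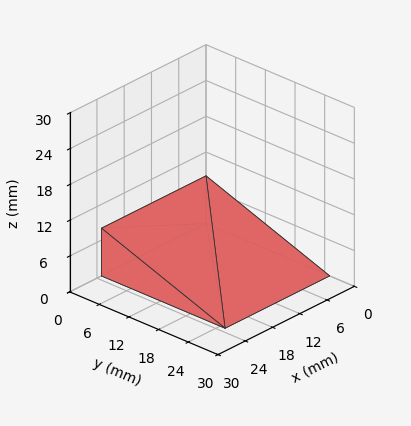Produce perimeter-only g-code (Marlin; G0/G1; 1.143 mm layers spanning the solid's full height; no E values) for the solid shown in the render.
Reading the render: the shape is a wedge (ramp): 23 × 25 mm base, rising to 8 mm along the y=0 edge and sloping linearly to z=0 at y=25 (dimensions read to the nearest mm from the axis ticks). For the g-code, the solid's height is divided into equal slices at the stated Δz and each level perimeter traced with G1 moves after a G0 lift.

; perimeter-only toolpath
G21 ; units = mm
G90 ; absolute positioning
G28 ; home
; layer 1
G0 Z1.143
G0 X0.000 Y0.000
G1 X23.000 Y0.000
G1 X23.000 Y21.429
G1 X0.000 Y21.429
G1 X0.000 Y0.000
; layer 2
G0 Z2.286
G0 X0.000 Y0.000
G1 X23.000 Y0.000
G1 X23.000 Y17.857
G1 X0.000 Y17.857
G1 X0.000 Y0.000
; layer 3
G0 Z3.429
G0 X0.000 Y0.000
G1 X23.000 Y0.000
G1 X23.000 Y14.286
G1 X0.000 Y14.286
G1 X0.000 Y0.000
; layer 4
G0 Z4.571
G0 X0.000 Y0.000
G1 X23.000 Y0.000
G1 X23.000 Y10.714
G1 X0.000 Y10.714
G1 X0.000 Y0.000
; layer 5
G0 Z5.714
G0 X0.000 Y0.000
G1 X23.000 Y0.000
G1 X23.000 Y7.143
G1 X0.000 Y7.143
G1 X0.000 Y0.000
; layer 6
G0 Z6.857
G0 X0.000 Y0.000
G1 X23.000 Y0.000
G1 X23.000 Y3.571
G1 X0.000 Y3.571
G1 X0.000 Y0.000
M2 ; end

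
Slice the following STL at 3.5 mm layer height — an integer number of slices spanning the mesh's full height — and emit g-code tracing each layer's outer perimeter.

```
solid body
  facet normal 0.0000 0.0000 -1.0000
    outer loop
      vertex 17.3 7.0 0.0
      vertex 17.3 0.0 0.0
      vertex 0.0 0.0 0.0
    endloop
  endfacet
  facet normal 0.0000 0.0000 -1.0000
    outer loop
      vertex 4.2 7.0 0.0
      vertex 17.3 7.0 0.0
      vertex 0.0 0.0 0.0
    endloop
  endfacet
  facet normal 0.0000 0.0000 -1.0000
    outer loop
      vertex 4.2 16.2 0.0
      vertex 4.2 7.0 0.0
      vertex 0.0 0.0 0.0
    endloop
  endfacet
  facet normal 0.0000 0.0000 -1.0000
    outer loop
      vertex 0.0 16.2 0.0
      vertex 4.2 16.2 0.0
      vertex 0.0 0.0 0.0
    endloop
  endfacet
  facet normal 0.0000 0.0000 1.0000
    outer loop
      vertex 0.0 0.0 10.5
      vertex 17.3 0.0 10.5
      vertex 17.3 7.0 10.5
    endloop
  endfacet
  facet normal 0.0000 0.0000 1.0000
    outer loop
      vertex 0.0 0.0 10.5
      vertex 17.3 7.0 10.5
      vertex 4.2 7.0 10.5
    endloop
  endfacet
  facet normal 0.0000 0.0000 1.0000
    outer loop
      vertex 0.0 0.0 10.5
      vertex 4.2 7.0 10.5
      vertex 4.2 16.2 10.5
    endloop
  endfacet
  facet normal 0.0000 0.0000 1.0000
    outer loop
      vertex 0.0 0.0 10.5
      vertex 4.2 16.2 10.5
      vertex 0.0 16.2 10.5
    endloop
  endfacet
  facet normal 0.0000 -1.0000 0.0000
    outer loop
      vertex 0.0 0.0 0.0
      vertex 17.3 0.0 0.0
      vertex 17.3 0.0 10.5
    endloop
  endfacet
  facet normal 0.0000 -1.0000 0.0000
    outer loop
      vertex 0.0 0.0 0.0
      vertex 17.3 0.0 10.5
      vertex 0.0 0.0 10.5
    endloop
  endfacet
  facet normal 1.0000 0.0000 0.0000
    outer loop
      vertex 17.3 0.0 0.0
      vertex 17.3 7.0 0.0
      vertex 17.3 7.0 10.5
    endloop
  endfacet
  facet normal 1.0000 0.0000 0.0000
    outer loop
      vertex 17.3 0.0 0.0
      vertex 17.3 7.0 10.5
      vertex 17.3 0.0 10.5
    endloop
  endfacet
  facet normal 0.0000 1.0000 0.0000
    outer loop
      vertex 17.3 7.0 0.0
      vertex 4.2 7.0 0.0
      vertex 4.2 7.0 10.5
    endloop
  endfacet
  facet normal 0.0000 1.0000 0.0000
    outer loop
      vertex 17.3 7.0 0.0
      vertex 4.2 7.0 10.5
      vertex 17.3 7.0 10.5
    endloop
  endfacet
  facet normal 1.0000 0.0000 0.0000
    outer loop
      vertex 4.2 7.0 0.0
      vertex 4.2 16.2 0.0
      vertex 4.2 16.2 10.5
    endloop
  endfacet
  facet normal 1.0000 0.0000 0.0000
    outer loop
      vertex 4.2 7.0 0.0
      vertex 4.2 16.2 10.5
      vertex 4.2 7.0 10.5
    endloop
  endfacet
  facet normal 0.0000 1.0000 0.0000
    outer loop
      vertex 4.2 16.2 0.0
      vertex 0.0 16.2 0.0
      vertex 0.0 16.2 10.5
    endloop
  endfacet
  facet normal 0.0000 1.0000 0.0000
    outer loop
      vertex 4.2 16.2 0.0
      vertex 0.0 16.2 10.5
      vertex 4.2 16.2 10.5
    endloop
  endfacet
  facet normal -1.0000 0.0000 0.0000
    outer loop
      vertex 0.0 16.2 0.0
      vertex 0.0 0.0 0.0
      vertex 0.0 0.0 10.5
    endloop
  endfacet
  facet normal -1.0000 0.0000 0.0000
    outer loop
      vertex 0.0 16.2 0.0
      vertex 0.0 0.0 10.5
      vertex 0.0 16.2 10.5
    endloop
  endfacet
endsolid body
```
; perimeter-only toolpath
G21 ; units = mm
G90 ; absolute positioning
G28 ; home
; layer 1
G0 Z3.5
G0 X0.0 Y0.0
G1 X17.3 Y0.0
G1 X17.3 Y7.0
G1 X4.2 Y7.0
G1 X4.2 Y16.2
G1 X0.0 Y16.2
G1 X0.0 Y0.0
; layer 2
G0 Z7.0
G0 X0.0 Y0.0
G1 X17.3 Y0.0
G1 X17.3 Y7.0
G1 X4.2 Y7.0
G1 X4.2 Y16.2
G1 X0.0 Y16.2
G1 X0.0 Y0.0
; layer 3
G0 Z10.5
G0 X0.0 Y0.0
G1 X17.3 Y0.0
G1 X17.3 Y7.0
G1 X4.2 Y7.0
G1 X4.2 Y16.2
G1 X0.0 Y16.2
G1 X0.0 Y0.0
M2 ; end

The solid is an L-shaped prism: outer 17.3 × 16.2 mm, arm thicknesses ≈ 7 mm (horizontal) and 4.2 mm (vertical), extruded 10.5 mm in z. Slicing at Δz = 3.5 mm — 3 equal slices spanning the solid's height, so layer i sits at z = i·h/3 — gives 3 non-empty perimeters. Each is a 6-segment closed polygon; G0 lifts to the layer z and rapids to the start vertex, then G1 traces the edges.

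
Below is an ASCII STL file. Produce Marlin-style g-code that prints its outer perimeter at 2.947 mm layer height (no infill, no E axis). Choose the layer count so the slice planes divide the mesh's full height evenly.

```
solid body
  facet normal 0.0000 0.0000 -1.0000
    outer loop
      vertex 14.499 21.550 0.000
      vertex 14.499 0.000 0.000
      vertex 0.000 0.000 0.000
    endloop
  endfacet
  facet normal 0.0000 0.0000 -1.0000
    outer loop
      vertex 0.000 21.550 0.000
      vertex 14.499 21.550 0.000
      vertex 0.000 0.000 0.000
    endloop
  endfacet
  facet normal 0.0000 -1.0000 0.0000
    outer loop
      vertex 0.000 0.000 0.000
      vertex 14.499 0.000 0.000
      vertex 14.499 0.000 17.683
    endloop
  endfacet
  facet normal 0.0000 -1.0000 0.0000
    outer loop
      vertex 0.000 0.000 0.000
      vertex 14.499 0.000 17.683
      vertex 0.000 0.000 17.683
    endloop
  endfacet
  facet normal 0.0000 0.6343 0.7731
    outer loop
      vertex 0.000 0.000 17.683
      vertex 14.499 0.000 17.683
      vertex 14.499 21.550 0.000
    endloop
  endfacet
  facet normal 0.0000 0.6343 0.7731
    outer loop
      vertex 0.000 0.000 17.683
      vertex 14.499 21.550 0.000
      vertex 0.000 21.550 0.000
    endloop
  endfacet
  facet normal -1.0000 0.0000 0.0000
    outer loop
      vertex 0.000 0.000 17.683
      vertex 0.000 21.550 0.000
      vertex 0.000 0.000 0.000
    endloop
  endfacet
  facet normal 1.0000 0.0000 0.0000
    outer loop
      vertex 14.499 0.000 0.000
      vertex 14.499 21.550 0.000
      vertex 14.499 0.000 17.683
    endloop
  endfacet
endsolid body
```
; perimeter-only toolpath
G21 ; units = mm
G90 ; absolute positioning
G28 ; home
; layer 1
G0 Z2.947
G0 X0.000 Y0.000
G1 X14.499 Y0.000
G1 X14.499 Y17.958
G1 X0.000 Y17.958
G1 X0.000 Y0.000
; layer 2
G0 Z5.894
G0 X0.000 Y0.000
G1 X14.499 Y0.000
G1 X14.499 Y14.367
G1 X0.000 Y14.367
G1 X0.000 Y0.000
; layer 3
G0 Z8.841
G0 X0.000 Y0.000
G1 X14.499 Y0.000
G1 X14.499 Y10.775
G1 X0.000 Y10.775
G1 X0.000 Y0.000
; layer 4
G0 Z11.789
G0 X0.000 Y0.000
G1 X14.499 Y0.000
G1 X14.499 Y7.183
G1 X0.000 Y7.183
G1 X0.000 Y0.000
; layer 5
G0 Z14.736
G0 X0.000 Y0.000
G1 X14.499 Y0.000
G1 X14.499 Y3.592
G1 X0.000 Y3.592
G1 X0.000 Y0.000
M2 ; end

The solid is a wedge (ramp): 14.5 × 21.6 mm base, rising to 17.7 mm along the y=0 edge and sloping linearly to z=0 at y=21.6. Slicing at Δz = 2.947 mm — 6 equal slices spanning the solid's height, so layer i sits at z = i·h/6 — gives 5 non-empty perimeters. Each is a 4-segment closed polygon; G0 lifts to the layer z and rapids to the start vertex, then G1 traces the edges. The cross-section shrinks linearly with z (the slice at the apex is degenerate and omitted).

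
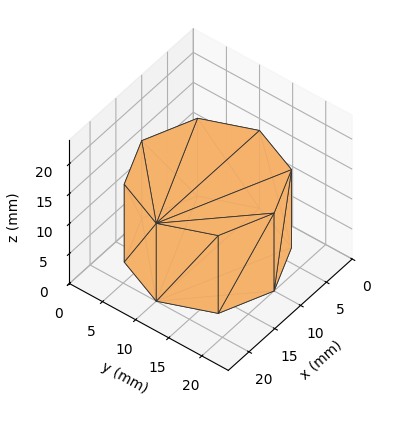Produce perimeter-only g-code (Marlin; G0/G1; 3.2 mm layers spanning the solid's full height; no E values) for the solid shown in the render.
Reading the render: the shape is a regular 8-sided prism (a cylinder approximated with 8 flat sides), circumscribed radius ≈ 10 mm, height ≈ 13 mm (dimensions read to the nearest mm from the axis ticks). For the g-code, the solid's height is divided into equal slices at the stated Δz and each level perimeter traced with G1 moves after a G0 lift.

; perimeter-only toolpath
G21 ; units = mm
G90 ; absolute positioning
G28 ; home
; layer 1
G0 Z3.2
G0 X20.0 Y10.0
G1 X17.1 Y17.1
G1 X10.0 Y20.0
G1 X2.9 Y17.1
G1 X0.0 Y10.0
G1 X2.9 Y2.9
G1 X10.0 Y0.0
G1 X17.1 Y2.9
G1 X20.0 Y10.0
; layer 2
G0 Z6.5
G0 X20.0 Y10.0
G1 X17.1 Y17.1
G1 X10.0 Y20.0
G1 X2.9 Y17.1
G1 X0.0 Y10.0
G1 X2.9 Y2.9
G1 X10.0 Y0.0
G1 X17.1 Y2.9
G1 X20.0 Y10.0
; layer 3
G0 Z9.8
G0 X20.0 Y10.0
G1 X17.1 Y17.1
G1 X10.0 Y20.0
G1 X2.9 Y17.1
G1 X0.0 Y10.0
G1 X2.9 Y2.9
G1 X10.0 Y0.0
G1 X17.1 Y2.9
G1 X20.0 Y10.0
; layer 4
G0 Z13.0
G0 X20.0 Y10.0
G1 X17.1 Y17.1
G1 X10.0 Y20.0
G1 X2.9 Y17.1
G1 X0.0 Y10.0
G1 X2.9 Y2.9
G1 X10.0 Y0.0
G1 X17.1 Y2.9
G1 X20.0 Y10.0
M2 ; end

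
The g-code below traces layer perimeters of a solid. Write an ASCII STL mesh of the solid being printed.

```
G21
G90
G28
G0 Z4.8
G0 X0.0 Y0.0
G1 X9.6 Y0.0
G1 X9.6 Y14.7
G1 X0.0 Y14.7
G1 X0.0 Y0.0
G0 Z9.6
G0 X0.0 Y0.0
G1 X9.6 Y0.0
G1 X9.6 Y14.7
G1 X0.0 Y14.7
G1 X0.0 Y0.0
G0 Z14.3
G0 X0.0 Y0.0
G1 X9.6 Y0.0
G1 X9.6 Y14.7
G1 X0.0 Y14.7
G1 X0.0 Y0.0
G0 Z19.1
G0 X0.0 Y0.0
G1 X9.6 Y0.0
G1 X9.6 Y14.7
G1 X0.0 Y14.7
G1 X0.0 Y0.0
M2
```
solid part
  facet normal 0.0000 0.0000 -1.0000
    outer loop
      vertex 9.6 14.7 0.0
      vertex 9.6 0.0 0.0
      vertex 0.0 0.0 0.0
    endloop
  endfacet
  facet normal 0.0000 0.0000 -1.0000
    outer loop
      vertex 0.0 14.7 0.0
      vertex 9.6 14.7 0.0
      vertex 0.0 0.0 0.0
    endloop
  endfacet
  facet normal 0.0000 0.0000 1.0000
    outer loop
      vertex 0.0 0.0 19.1
      vertex 9.6 0.0 19.1
      vertex 9.6 14.7 19.1
    endloop
  endfacet
  facet normal 0.0000 0.0000 1.0000
    outer loop
      vertex 0.0 0.0 19.1
      vertex 9.6 14.7 19.1
      vertex 0.0 14.7 19.1
    endloop
  endfacet
  facet normal 0.0000 -1.0000 0.0000
    outer loop
      vertex 0.0 0.0 0.0
      vertex 9.6 0.0 0.0
      vertex 9.6 0.0 19.1
    endloop
  endfacet
  facet normal 0.0000 -1.0000 0.0000
    outer loop
      vertex 0.0 0.0 0.0
      vertex 9.6 0.0 19.1
      vertex 0.0 0.0 19.1
    endloop
  endfacet
  facet normal 0.0000 1.0000 0.0000
    outer loop
      vertex 9.6 14.7 19.1
      vertex 9.6 14.7 0.0
      vertex 0.0 14.7 0.0
    endloop
  endfacet
  facet normal 0.0000 1.0000 0.0000
    outer loop
      vertex 0.0 14.7 19.1
      vertex 9.6 14.7 19.1
      vertex 0.0 14.7 0.0
    endloop
  endfacet
  facet normal -1.0000 0.0000 0.0000
    outer loop
      vertex 0.0 14.7 19.1
      vertex 0.0 14.7 0.0
      vertex 0.0 0.0 0.0
    endloop
  endfacet
  facet normal -1.0000 0.0000 0.0000
    outer loop
      vertex 0.0 0.0 19.1
      vertex 0.0 14.7 19.1
      vertex 0.0 0.0 0.0
    endloop
  endfacet
  facet normal 1.0000 0.0000 0.0000
    outer loop
      vertex 9.6 0.0 0.0
      vertex 9.6 14.7 0.0
      vertex 9.6 14.7 19.1
    endloop
  endfacet
  facet normal 1.0000 0.0000 0.0000
    outer loop
      vertex 9.6 0.0 0.0
      vertex 9.6 14.7 19.1
      vertex 9.6 0.0 19.1
    endloop
  endfacet
endsolid part

The G0 Z moves step by Δz≈4.8 mm. Every layer's G1 loop is the same polygon, so the solid is a straight extrusion of it from z=0 to z≈19.1. Closing with flat bottom and top caps and triangulating gives 12 facets — a rectangular box, roughly 9.6 × 14.7 mm footprint and 19.1 mm tall.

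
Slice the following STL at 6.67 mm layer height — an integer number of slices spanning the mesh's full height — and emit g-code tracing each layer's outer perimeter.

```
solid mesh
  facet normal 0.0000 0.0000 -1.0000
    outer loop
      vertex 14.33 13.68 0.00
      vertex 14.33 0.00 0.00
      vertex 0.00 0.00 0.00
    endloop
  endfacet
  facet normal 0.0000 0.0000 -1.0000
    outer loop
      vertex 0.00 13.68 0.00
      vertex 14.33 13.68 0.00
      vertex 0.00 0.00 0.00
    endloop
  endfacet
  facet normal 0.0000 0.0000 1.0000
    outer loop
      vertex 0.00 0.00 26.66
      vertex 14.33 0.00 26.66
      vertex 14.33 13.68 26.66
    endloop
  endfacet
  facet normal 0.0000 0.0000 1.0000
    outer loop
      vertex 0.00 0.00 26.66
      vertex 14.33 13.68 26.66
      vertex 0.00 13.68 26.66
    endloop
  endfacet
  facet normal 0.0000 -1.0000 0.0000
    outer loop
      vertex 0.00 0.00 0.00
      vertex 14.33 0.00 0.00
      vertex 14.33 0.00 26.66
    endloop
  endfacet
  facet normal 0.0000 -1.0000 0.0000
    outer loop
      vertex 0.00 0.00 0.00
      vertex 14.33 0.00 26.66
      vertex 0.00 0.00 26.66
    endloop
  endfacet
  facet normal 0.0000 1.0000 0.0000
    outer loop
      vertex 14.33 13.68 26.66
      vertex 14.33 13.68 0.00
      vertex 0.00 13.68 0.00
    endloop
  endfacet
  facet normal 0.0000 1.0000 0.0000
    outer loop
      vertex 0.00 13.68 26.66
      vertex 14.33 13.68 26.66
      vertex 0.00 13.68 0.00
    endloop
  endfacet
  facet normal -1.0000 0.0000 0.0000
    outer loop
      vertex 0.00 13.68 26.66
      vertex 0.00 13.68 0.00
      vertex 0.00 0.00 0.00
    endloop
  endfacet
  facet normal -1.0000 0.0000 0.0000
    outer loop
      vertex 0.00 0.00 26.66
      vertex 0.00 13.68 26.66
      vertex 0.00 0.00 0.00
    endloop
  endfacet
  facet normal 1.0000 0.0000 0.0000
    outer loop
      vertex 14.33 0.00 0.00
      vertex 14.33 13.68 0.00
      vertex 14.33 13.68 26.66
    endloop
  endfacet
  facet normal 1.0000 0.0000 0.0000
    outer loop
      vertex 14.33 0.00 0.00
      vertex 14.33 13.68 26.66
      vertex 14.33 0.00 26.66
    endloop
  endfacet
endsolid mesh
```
; perimeter-only toolpath
G21 ; units = mm
G90 ; absolute positioning
G28 ; home
; layer 1
G0 Z6.67
G0 X0.00 Y0.00
G1 X14.33 Y0.00
G1 X14.33 Y13.68
G1 X0.00 Y13.68
G1 X0.00 Y0.00
; layer 2
G0 Z13.33
G0 X0.00 Y0.00
G1 X14.33 Y0.00
G1 X14.33 Y13.68
G1 X0.00 Y13.68
G1 X0.00 Y0.00
; layer 3
G0 Z20.00
G0 X0.00 Y0.00
G1 X14.33 Y0.00
G1 X14.33 Y13.68
G1 X0.00 Y13.68
G1 X0.00 Y0.00
; layer 4
G0 Z26.66
G0 X0.00 Y0.00
G1 X14.33 Y0.00
G1 X14.33 Y13.68
G1 X0.00 Y13.68
G1 X0.00 Y0.00
M2 ; end

The solid is a rectangular box, roughly 14.3 × 13.7 mm footprint and 26.7 mm tall. Slicing at Δz = 6.67 mm — 4 equal slices spanning the solid's height, so layer i sits at z = i·h/4 — gives 4 non-empty perimeters. Each is a 4-segment closed polygon; G0 lifts to the layer z and rapids to the start vertex, then G1 traces the edges.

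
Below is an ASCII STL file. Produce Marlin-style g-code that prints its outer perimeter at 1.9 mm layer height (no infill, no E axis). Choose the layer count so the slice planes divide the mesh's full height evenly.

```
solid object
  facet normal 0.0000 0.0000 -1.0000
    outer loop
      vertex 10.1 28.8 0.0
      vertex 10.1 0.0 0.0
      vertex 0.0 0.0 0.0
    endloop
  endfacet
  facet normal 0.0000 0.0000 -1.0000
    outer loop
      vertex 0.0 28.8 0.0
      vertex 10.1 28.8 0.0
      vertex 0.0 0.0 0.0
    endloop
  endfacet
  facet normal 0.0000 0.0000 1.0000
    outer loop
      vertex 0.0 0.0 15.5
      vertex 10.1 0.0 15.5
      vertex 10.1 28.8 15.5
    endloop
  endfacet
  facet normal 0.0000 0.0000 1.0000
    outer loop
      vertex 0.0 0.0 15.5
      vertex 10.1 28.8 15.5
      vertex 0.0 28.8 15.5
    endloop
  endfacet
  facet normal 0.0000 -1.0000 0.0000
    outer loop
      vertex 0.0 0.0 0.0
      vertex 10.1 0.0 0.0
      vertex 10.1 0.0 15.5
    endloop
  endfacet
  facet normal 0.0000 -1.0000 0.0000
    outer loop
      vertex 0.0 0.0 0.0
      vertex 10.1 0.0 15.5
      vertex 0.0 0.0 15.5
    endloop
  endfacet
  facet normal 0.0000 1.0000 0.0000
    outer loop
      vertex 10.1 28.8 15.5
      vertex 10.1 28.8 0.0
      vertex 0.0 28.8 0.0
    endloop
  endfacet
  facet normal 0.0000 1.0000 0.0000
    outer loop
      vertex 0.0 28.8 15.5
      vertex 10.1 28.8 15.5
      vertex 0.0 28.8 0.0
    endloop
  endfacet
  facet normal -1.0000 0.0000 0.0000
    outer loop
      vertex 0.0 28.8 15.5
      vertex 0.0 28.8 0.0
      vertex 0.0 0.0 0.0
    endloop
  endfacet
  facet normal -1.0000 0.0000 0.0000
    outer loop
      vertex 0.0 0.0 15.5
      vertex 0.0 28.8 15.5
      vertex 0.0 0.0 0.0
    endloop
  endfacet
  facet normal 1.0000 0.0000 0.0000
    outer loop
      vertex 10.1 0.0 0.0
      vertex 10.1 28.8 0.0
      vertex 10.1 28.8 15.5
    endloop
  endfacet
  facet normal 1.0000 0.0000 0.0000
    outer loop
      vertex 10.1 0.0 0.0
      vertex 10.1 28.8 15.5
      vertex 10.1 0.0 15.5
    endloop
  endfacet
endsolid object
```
; perimeter-only toolpath
G21 ; units = mm
G90 ; absolute positioning
G28 ; home
; layer 1
G0 Z1.9
G0 X0.0 Y0.0
G1 X10.1 Y0.0
G1 X10.1 Y28.8
G1 X0.0 Y28.8
G1 X0.0 Y0.0
; layer 2
G0 Z3.9
G0 X0.0 Y0.0
G1 X10.1 Y0.0
G1 X10.1 Y28.8
G1 X0.0 Y28.8
G1 X0.0 Y0.0
; layer 3
G0 Z5.8
G0 X0.0 Y0.0
G1 X10.1 Y0.0
G1 X10.1 Y28.8
G1 X0.0 Y28.8
G1 X0.0 Y0.0
; layer 4
G0 Z7.8
G0 X0.0 Y0.0
G1 X10.1 Y0.0
G1 X10.1 Y28.8
G1 X0.0 Y28.8
G1 X0.0 Y0.0
; layer 5
G0 Z9.7
G0 X0.0 Y0.0
G1 X10.1 Y0.0
G1 X10.1 Y28.8
G1 X0.0 Y28.8
G1 X0.0 Y0.0
; layer 6
G0 Z11.6
G0 X0.0 Y0.0
G1 X10.1 Y0.0
G1 X10.1 Y28.8
G1 X0.0 Y28.8
G1 X0.0 Y0.0
; layer 7
G0 Z13.6
G0 X0.0 Y0.0
G1 X10.1 Y0.0
G1 X10.1 Y28.8
G1 X0.0 Y28.8
G1 X0.0 Y0.0
; layer 8
G0 Z15.5
G0 X0.0 Y0.0
G1 X10.1 Y0.0
G1 X10.1 Y28.8
G1 X0.0 Y28.8
G1 X0.0 Y0.0
M2 ; end

The solid is a rectangular box, roughly 10.1 × 28.8 mm footprint and 15.5 mm tall. Slicing at Δz = 1.9 mm — 8 equal slices spanning the solid's height, so layer i sits at z = i·h/8 — gives 8 non-empty perimeters. Each is a 4-segment closed polygon; G0 lifts to the layer z and rapids to the start vertex, then G1 traces the edges.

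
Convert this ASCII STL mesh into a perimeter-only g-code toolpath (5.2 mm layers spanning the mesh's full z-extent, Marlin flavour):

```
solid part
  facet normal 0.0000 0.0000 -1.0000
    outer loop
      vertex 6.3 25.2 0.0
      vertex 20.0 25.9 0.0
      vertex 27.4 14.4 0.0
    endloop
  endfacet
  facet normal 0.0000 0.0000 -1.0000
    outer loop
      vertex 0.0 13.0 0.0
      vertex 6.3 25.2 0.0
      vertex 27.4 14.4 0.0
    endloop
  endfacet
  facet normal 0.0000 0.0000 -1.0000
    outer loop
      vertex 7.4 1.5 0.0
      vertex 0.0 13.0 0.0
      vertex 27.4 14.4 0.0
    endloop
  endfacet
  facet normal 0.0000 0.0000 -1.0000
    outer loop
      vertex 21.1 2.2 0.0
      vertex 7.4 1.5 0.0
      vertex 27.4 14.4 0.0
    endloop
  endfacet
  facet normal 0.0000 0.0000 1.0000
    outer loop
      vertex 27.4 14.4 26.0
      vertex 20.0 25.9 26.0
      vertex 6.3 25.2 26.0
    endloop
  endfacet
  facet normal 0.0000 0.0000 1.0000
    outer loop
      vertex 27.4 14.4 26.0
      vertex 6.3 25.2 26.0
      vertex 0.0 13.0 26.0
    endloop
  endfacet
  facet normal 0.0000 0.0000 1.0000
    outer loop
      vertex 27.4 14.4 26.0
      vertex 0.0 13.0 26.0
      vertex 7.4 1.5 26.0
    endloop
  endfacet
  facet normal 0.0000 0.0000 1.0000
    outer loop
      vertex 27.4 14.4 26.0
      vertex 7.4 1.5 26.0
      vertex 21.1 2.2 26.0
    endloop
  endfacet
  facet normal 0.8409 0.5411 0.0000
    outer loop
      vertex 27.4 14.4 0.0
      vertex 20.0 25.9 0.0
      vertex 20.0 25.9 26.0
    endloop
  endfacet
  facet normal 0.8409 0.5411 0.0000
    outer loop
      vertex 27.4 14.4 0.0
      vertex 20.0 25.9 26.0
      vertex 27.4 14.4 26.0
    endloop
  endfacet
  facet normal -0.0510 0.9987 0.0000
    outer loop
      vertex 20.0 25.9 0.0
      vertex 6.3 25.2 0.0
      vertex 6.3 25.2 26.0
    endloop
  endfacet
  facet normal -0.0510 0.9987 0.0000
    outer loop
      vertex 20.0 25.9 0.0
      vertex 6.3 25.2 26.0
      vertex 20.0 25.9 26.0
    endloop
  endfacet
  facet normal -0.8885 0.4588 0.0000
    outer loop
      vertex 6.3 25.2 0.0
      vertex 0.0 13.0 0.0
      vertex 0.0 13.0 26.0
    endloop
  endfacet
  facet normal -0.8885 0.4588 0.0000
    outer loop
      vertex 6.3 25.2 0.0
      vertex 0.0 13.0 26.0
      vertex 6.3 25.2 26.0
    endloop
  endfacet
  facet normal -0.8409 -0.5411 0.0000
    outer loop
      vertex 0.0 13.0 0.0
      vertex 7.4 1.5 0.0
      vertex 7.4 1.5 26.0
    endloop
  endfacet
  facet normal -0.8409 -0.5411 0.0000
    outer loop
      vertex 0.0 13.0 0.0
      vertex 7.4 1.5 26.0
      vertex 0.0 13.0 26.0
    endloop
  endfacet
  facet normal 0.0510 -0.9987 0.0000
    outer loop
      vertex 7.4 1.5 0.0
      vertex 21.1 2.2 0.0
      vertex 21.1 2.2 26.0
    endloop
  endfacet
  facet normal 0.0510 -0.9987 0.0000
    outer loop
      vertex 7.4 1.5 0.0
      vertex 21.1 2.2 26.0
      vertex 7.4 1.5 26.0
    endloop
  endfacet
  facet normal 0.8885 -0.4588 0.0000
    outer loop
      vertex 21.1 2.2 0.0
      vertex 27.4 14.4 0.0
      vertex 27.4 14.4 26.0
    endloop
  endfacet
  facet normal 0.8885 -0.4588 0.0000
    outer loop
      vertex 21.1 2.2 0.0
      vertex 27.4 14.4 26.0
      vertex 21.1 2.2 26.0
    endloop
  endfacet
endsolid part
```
; perimeter-only toolpath
G21 ; units = mm
G90 ; absolute positioning
G28 ; home
; layer 1
G0 Z5.2
G0 X27.4 Y14.4
G1 X20.0 Y25.9
G1 X6.3 Y25.2
G1 X0.0 Y13.0
G1 X7.4 Y1.5
G1 X21.1 Y2.2
G1 X27.4 Y14.4
; layer 2
G0 Z10.4
G0 X27.4 Y14.4
G1 X20.0 Y25.9
G1 X6.3 Y25.2
G1 X0.0 Y13.0
G1 X7.4 Y1.5
G1 X21.1 Y2.2
G1 X27.4 Y14.4
; layer 3
G0 Z15.6
G0 X27.4 Y14.4
G1 X20.0 Y25.9
G1 X6.3 Y25.2
G1 X0.0 Y13.0
G1 X7.4 Y1.5
G1 X21.1 Y2.2
G1 X27.4 Y14.4
; layer 4
G0 Z20.8
G0 X27.4 Y14.4
G1 X20.0 Y25.9
G1 X6.3 Y25.2
G1 X0.0 Y13.0
G1 X7.4 Y1.5
G1 X21.1 Y2.2
G1 X27.4 Y14.4
; layer 5
G0 Z26.0
G0 X27.4 Y14.4
G1 X20.0 Y25.9
G1 X6.3 Y25.2
G1 X0.0 Y13.0
G1 X7.4 Y1.5
G1 X21.1 Y2.2
G1 X27.4 Y14.4
M2 ; end

The solid is a regular 6-sided prism (a cylinder approximated with 6 flat sides), circumscribed radius ≈ 13.7 mm, height ≈ 26 mm. Slicing at Δz = 5.2 mm — 5 equal slices spanning the solid's height, so layer i sits at z = i·h/5 — gives 5 non-empty perimeters. Each is a 6-segment closed polygon; G0 lifts to the layer z and rapids to the start vertex, then G1 traces the edges.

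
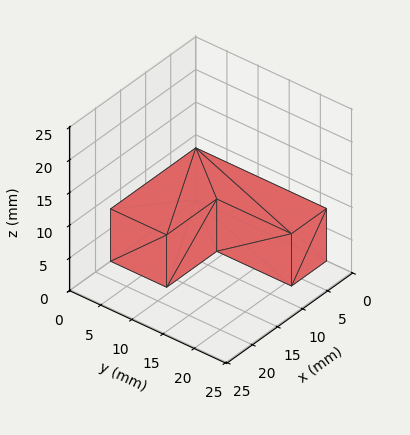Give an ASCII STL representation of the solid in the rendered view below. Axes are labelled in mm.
Reading the render: the shape is an L-shaped prism: outer 17 × 21 mm, arm thicknesses ≈ 9 mm (horizontal) and 7 mm (vertical), extruded 8 mm in z (dimensions read to the nearest mm from the axis ticks). For the STL, each face is triangulated and given an outward normal.

solid part
  facet normal 0.0000 0.0000 -1.0000
    outer loop
      vertex 17.00 9.00 0.00
      vertex 17.00 0.00 0.00
      vertex 0.00 0.00 0.00
    endloop
  endfacet
  facet normal 0.0000 0.0000 -1.0000
    outer loop
      vertex 7.00 9.00 0.00
      vertex 17.00 9.00 0.00
      vertex 0.00 0.00 0.00
    endloop
  endfacet
  facet normal 0.0000 0.0000 -1.0000
    outer loop
      vertex 7.00 21.00 0.00
      vertex 7.00 9.00 0.00
      vertex 0.00 0.00 0.00
    endloop
  endfacet
  facet normal 0.0000 0.0000 -1.0000
    outer loop
      vertex 0.00 21.00 0.00
      vertex 7.00 21.00 0.00
      vertex 0.00 0.00 0.00
    endloop
  endfacet
  facet normal 0.0000 0.0000 1.0000
    outer loop
      vertex 0.00 0.00 8.00
      vertex 17.00 0.00 8.00
      vertex 17.00 9.00 8.00
    endloop
  endfacet
  facet normal 0.0000 0.0000 1.0000
    outer loop
      vertex 0.00 0.00 8.00
      vertex 17.00 9.00 8.00
      vertex 7.00 9.00 8.00
    endloop
  endfacet
  facet normal 0.0000 0.0000 1.0000
    outer loop
      vertex 0.00 0.00 8.00
      vertex 7.00 9.00 8.00
      vertex 7.00 21.00 8.00
    endloop
  endfacet
  facet normal 0.0000 0.0000 1.0000
    outer loop
      vertex 0.00 0.00 8.00
      vertex 7.00 21.00 8.00
      vertex 0.00 21.00 8.00
    endloop
  endfacet
  facet normal 0.0000 -1.0000 0.0000
    outer loop
      vertex 0.00 0.00 0.00
      vertex 17.00 0.00 0.00
      vertex 17.00 0.00 8.00
    endloop
  endfacet
  facet normal 0.0000 -1.0000 0.0000
    outer loop
      vertex 0.00 0.00 0.00
      vertex 17.00 0.00 8.00
      vertex 0.00 0.00 8.00
    endloop
  endfacet
  facet normal 1.0000 0.0000 0.0000
    outer loop
      vertex 17.00 0.00 0.00
      vertex 17.00 9.00 0.00
      vertex 17.00 9.00 8.00
    endloop
  endfacet
  facet normal 1.0000 0.0000 0.0000
    outer loop
      vertex 17.00 0.00 0.00
      vertex 17.00 9.00 8.00
      vertex 17.00 0.00 8.00
    endloop
  endfacet
  facet normal 0.0000 1.0000 0.0000
    outer loop
      vertex 17.00 9.00 0.00
      vertex 7.00 9.00 0.00
      vertex 7.00 9.00 8.00
    endloop
  endfacet
  facet normal 0.0000 1.0000 0.0000
    outer loop
      vertex 17.00 9.00 0.00
      vertex 7.00 9.00 8.00
      vertex 17.00 9.00 8.00
    endloop
  endfacet
  facet normal 1.0000 0.0000 0.0000
    outer loop
      vertex 7.00 9.00 0.00
      vertex 7.00 21.00 0.00
      vertex 7.00 21.00 8.00
    endloop
  endfacet
  facet normal 1.0000 0.0000 0.0000
    outer loop
      vertex 7.00 9.00 0.00
      vertex 7.00 21.00 8.00
      vertex 7.00 9.00 8.00
    endloop
  endfacet
  facet normal 0.0000 1.0000 0.0000
    outer loop
      vertex 7.00 21.00 0.00
      vertex 0.00 21.00 0.00
      vertex 0.00 21.00 8.00
    endloop
  endfacet
  facet normal 0.0000 1.0000 0.0000
    outer loop
      vertex 7.00 21.00 0.00
      vertex 0.00 21.00 8.00
      vertex 7.00 21.00 8.00
    endloop
  endfacet
  facet normal -1.0000 0.0000 0.0000
    outer loop
      vertex 0.00 21.00 0.00
      vertex 0.00 0.00 0.00
      vertex 0.00 0.00 8.00
    endloop
  endfacet
  facet normal -1.0000 0.0000 0.0000
    outer loop
      vertex 0.00 21.00 0.00
      vertex 0.00 0.00 8.00
      vertex 0.00 21.00 8.00
    endloop
  endfacet
endsolid part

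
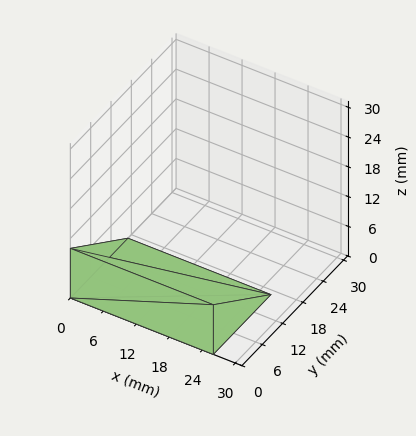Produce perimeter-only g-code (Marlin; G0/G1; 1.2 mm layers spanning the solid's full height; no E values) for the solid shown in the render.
Reading the render: the shape is a wedge (ramp): 26 × 17 mm base, rising to 10 mm along the y=0 edge and sloping linearly to z=0 at y=17 (dimensions read to the nearest mm from the axis ticks). For the g-code, the solid's height is divided into equal slices at the stated Δz and each level perimeter traced with G1 moves after a G0 lift.

; perimeter-only toolpath
G21 ; units = mm
G90 ; absolute positioning
G28 ; home
; layer 1
G0 Z1.2
G0 X0.0 Y0.0
G1 X26.0 Y0.0
G1 X26.0 Y14.9
G1 X0.0 Y14.9
G1 X0.0 Y0.0
; layer 2
G0 Z2.5
G0 X0.0 Y0.0
G1 X26.0 Y0.0
G1 X26.0 Y12.8
G1 X0.0 Y12.8
G1 X0.0 Y0.0
; layer 3
G0 Z3.8
G0 X0.0 Y0.0
G1 X26.0 Y0.0
G1 X26.0 Y10.6
G1 X0.0 Y10.6
G1 X0.0 Y0.0
; layer 4
G0 Z5.0
G0 X0.0 Y0.0
G1 X26.0 Y0.0
G1 X26.0 Y8.5
G1 X0.0 Y8.5
G1 X0.0 Y0.0
; layer 5
G0 Z6.2
G0 X0.0 Y0.0
G1 X26.0 Y0.0
G1 X26.0 Y6.4
G1 X0.0 Y6.4
G1 X0.0 Y0.0
; layer 6
G0 Z7.5
G0 X0.0 Y0.0
G1 X26.0 Y0.0
G1 X26.0 Y4.2
G1 X0.0 Y4.2
G1 X0.0 Y0.0
; layer 7
G0 Z8.8
G0 X0.0 Y0.0
G1 X26.0 Y0.0
G1 X26.0 Y2.1
G1 X0.0 Y2.1
G1 X0.0 Y0.0
M2 ; end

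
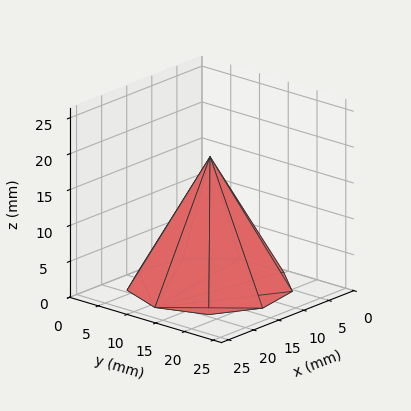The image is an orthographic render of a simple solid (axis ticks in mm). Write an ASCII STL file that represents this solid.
Reading the render: the shape is a regular 9-sided pyramid, base circumscribed radius ≈ 11 mm, apex at z ≈ 18 mm (dimensions read to the nearest mm from the axis ticks). For the STL, each face is triangulated and given an outward normal.

solid part
  facet normal 0.0000 0.0000 -1.0000
    outer loop
      vertex 12.9 21.8 0.0
      vertex 19.4 18.1 0.0
      vertex 22.0 11.0 0.0
    endloop
  endfacet
  facet normal 0.0000 0.0000 -1.0000
    outer loop
      vertex 5.5 20.5 0.0
      vertex 12.9 21.8 0.0
      vertex 22.0 11.0 0.0
    endloop
  endfacet
  facet normal 0.0000 0.0000 -1.0000
    outer loop
      vertex 0.7 14.8 0.0
      vertex 5.5 20.5 0.0
      vertex 22.0 11.0 0.0
    endloop
  endfacet
  facet normal 0.0000 0.0000 -1.0000
    outer loop
      vertex 0.7 7.2 0.0
      vertex 0.7 14.8 0.0
      vertex 22.0 11.0 0.0
    endloop
  endfacet
  facet normal 0.0000 0.0000 -1.0000
    outer loop
      vertex 5.5 1.5 0.0
      vertex 0.7 7.2 0.0
      vertex 22.0 11.0 0.0
    endloop
  endfacet
  facet normal 0.0000 0.0000 -1.0000
    outer loop
      vertex 12.9 0.2 0.0
      vertex 5.5 1.5 0.0
      vertex 22.0 11.0 0.0
    endloop
  endfacet
  facet normal 0.0000 0.0000 -1.0000
    outer loop
      vertex 19.4 3.9 0.0
      vertex 12.9 0.2 0.0
      vertex 22.0 11.0 0.0
    endloop
  endfacet
  facet normal 0.8144 0.2982 0.4977
    outer loop
      vertex 22.0 11.0 0.0
      vertex 19.4 18.1 0.0
      vertex 11.0 11.0 18.0
    endloop
  endfacet
  facet normal 0.4291 0.7538 0.4976
    outer loop
      vertex 19.4 18.1 0.0
      vertex 12.9 21.8 0.0
      vertex 11.0 11.0 18.0
    endloop
  endfacet
  facet normal -0.1501 0.8547 0.4970
    outer loop
      vertex 12.9 21.8 0.0
      vertex 5.5 20.5 0.0
      vertex 11.0 11.0 18.0
    endloop
  endfacet
  facet normal -0.6635 0.5587 0.4976
    outer loop
      vertex 5.5 20.5 0.0
      vertex 0.7 14.8 0.0
      vertex 11.0 11.0 18.0
    endloop
  endfacet
  facet normal -0.8679 0.0000 0.4967
    outer loop
      vertex 0.7 14.8 0.0
      vertex 0.7 7.2 0.0
      vertex 11.0 11.0 18.0
    endloop
  endfacet
  facet normal -0.6635 -0.5587 0.4976
    outer loop
      vertex 0.7 7.2 0.0
      vertex 5.5 1.5 0.0
      vertex 11.0 11.0 18.0
    endloop
  endfacet
  facet normal -0.1501 -0.8547 0.4970
    outer loop
      vertex 5.5 1.5 0.0
      vertex 12.9 0.2 0.0
      vertex 11.0 11.0 18.0
    endloop
  endfacet
  facet normal 0.4291 -0.7538 0.4976
    outer loop
      vertex 12.9 0.2 0.0
      vertex 19.4 3.9 0.0
      vertex 11.0 11.0 18.0
    endloop
  endfacet
  facet normal 0.8144 -0.2982 0.4977
    outer loop
      vertex 19.4 3.9 0.0
      vertex 22.0 11.0 0.0
      vertex 11.0 11.0 18.0
    endloop
  endfacet
endsolid part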